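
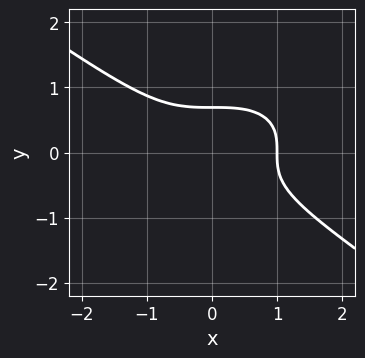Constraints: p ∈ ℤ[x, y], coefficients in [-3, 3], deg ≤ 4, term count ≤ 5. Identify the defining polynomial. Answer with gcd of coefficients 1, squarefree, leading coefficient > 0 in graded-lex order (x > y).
x^3 + 3*y^3 - 1

(a) Degree: the shape is more complex than any degree-2 curve, so deg p = 3.
(b) Checking where it meets the axes: it meets the x-axis at x = 1 (among the integer gridlines).
(c) Matching integer coefficients to the picture gives p.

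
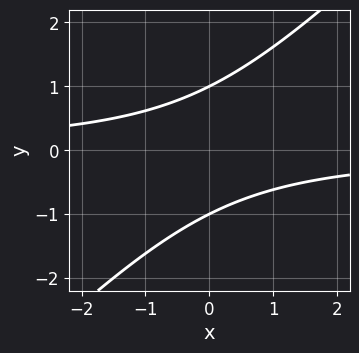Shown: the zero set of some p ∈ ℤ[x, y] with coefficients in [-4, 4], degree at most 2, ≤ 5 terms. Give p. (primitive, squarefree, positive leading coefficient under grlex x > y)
x*y - y^2 + 1

(a) Degree: a generic line meets the curve in up to 2 points, so deg p = 2.
(b) Observable constraints: it misses every integer gridline on the x-axis; among the integer gridlines, it crosses the y-axis at y ∈ {-1, 1}.
(c) Solving for integer coefficients yields p as stated.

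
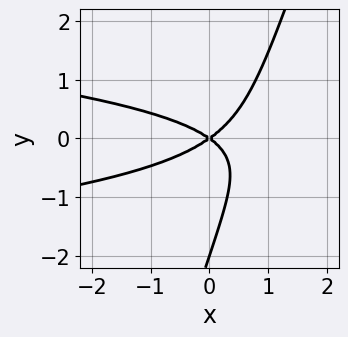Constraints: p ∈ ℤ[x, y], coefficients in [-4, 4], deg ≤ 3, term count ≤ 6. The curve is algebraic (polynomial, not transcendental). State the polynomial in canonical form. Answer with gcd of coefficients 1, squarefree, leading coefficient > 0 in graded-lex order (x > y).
(a) deg p = 3. No degree-2 curve has this shape.
(b) Against the integer gridlines: it crosses the x-axis at the gridline x = 0; the y-axis gridline crossings are at y ∈ {-2, 0}.
(c) Solving for integer coefficients yields p as stated.

3*x*y^2 - y^3 + x^2 - 2*y^2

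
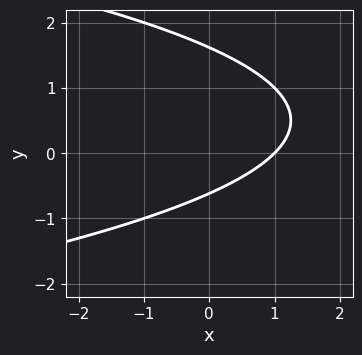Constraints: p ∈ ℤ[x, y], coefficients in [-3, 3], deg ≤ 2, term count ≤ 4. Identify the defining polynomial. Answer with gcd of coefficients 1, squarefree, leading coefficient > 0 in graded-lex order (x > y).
Degree: the shape is more complex than any degree-1 curve, so deg p = 2.
Against the integer gridlines: it crosses the x-axis at the gridline x = 1.
Assembling these constraints gives the stated polynomial.

y^2 + x - y - 1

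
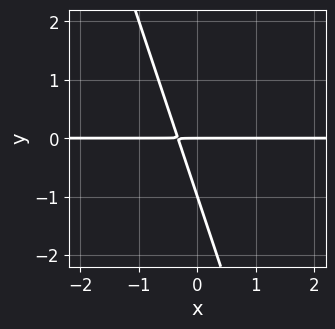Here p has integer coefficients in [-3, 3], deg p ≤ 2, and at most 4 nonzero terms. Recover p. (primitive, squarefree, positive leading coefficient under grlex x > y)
3*x*y + y^2 + y

Degree: a generic line meets the curve in up to 2 points, so deg p = 2.
Against the integer gridlines: the visible x-axis segment lies entirely on the curve; the y-axis gridline crossings are at y ∈ {-1, 0}.
Putting this together gives p.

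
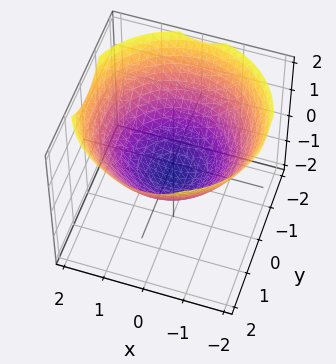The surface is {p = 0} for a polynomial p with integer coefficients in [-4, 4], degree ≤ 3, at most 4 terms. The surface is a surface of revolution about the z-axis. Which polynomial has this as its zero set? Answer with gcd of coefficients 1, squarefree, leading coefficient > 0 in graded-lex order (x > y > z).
x^2 + y^2 - 2*z - 1

1. deg p = 2. The shape is more complex than any degree-1 surface.
2. Symmetries: the surface is invariant under rotation about z: p = q(x² + y², z).
3. Against the integer gridlines: a circular section at z = 1 has radius between 1 and 2; among the integer gridlines, it crosses the x-axis at x ∈ {-1, 1}; the y-axis gridline crossings are at y ∈ {-1, 1}.
4. The integer polynomial consistent with all of this is the stated p.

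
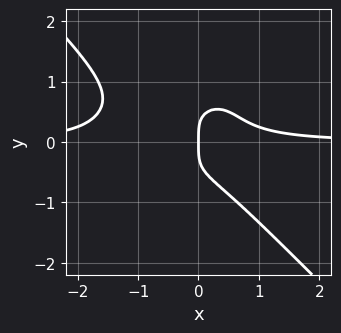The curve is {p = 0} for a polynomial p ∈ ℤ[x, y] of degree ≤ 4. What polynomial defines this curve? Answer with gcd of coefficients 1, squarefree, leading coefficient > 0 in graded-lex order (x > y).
Degree: a generic line meets the curve in up to 4 points, so deg p = 4.
Reading off the gridlines: it crosses the y-axis at the gridline y = 0; it crosses the x-axis at the gridline x = 0.
Fitting integer coefficients to these (and the overall shape) gives p.

2*x^3*y + 2*y^4 + 2*x^2*y - x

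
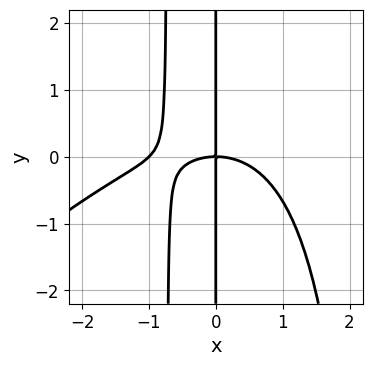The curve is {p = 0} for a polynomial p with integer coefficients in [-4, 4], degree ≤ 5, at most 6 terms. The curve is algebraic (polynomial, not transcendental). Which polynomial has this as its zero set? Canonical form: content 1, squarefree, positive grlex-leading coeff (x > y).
x^4 - x^3*y + x^3 + 2*x^2*y + 2*x*y

1. deg p = 4. The shape is more complex than any degree-3 curve.
2. Checking where it meets the axes: among the integer gridlines, it crosses the x-axis at x ∈ {-1, 0}; the visible y-axis segment lies entirely on the curve.
3. Putting this together gives p.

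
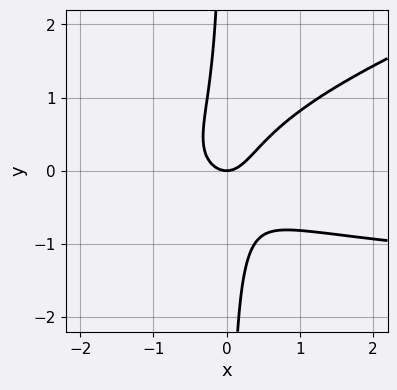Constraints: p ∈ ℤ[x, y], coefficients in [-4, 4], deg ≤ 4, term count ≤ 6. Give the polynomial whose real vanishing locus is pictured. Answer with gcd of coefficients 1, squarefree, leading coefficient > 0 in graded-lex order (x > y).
(a) The degree is 3 — the shape is more complex than any degree-2 curve.
(b) Against the integer gridlines: it crosses the x-axis at the gridline x = 0; one y-axis crossing is at y = 0.
(c) The integer polynomial consistent with all of this is the stated p.

x^2*y - 3*x*y^2 + 2*x^2 - y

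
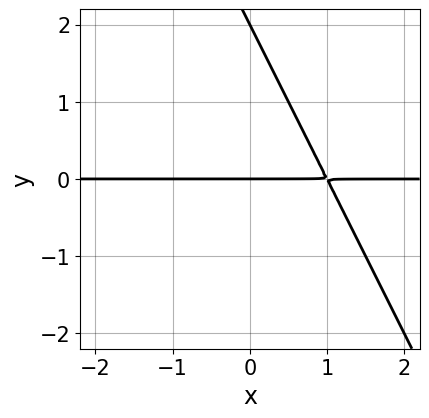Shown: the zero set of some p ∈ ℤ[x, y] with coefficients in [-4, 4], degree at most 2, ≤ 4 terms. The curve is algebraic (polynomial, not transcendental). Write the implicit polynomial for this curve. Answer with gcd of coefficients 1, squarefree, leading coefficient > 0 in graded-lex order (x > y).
2*x*y + y^2 - 2*y

1. Degree: the shape is more complex than any degree-1 curve, so deg p = 2.
2. From the visible intercepts: the visible x-axis segment lies entirely on the curve; among the integer gridlines, it crosses the y-axis at y ∈ {0, 2}.
3. Putting this together gives p.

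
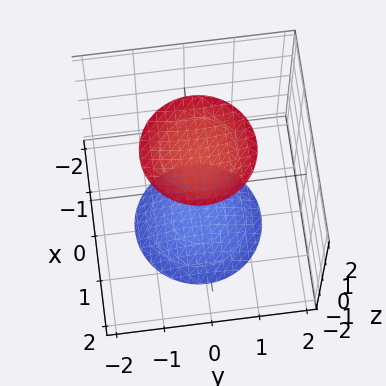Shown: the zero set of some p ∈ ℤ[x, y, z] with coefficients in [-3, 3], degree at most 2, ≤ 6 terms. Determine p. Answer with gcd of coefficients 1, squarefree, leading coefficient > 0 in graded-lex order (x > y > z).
x^2 + y^2 - z^2 + 3

(a) The picture has 2 separate pieces.
(b) The degree is 2 — two sheets facing apart; a quadric.
(c) Symmetries: it's symmetric under z → −z, forcing even powers of z; the surface is invariant under rotation about z: p = q(x² + y², z).
(d) From the visible intercepts: a circular section at z = -2 has radius exactly 1; no y-intercept at any integer in the box.
(e) Matching integer coefficients to the picture gives p.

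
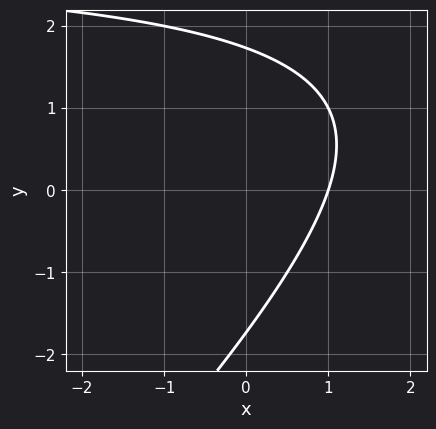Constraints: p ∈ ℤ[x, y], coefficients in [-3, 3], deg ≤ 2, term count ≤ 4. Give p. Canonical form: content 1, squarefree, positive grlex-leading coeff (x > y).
First, degree: the shape is more complex than any degree-1 curve, so deg p = 2.
Then, from the visible intercepts: it crosses the x-axis at the gridline x = 1.
Finally, matching integer coefficients to the picture gives p.

x*y - y^2 - 3*x + 3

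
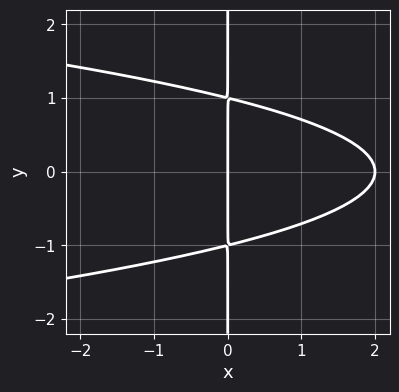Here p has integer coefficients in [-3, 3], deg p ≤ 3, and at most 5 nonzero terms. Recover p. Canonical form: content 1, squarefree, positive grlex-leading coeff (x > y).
2*x*y^2 + x^2 - 2*x

(a) Degree: no degree-2 curve has this shape, so deg p = 3.
(b) Symmetries: it's symmetric under y → −y, forcing even powers of y.
(c) Observable constraints: the x-axis gridline crossings are at x ∈ {0, 2}; every point of the y-axis in the box is on the curve.
(d) These observations pin down the coefficients.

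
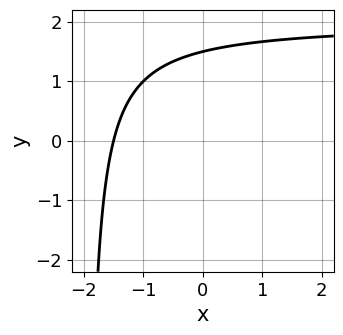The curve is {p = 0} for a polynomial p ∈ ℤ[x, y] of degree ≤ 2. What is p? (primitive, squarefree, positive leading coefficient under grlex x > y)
x*y - 2*x + 2*y - 3

1. deg p = 2. The shape is more complex than any degree-1 curve.
2. Matching integer coefficients to the picture gives p.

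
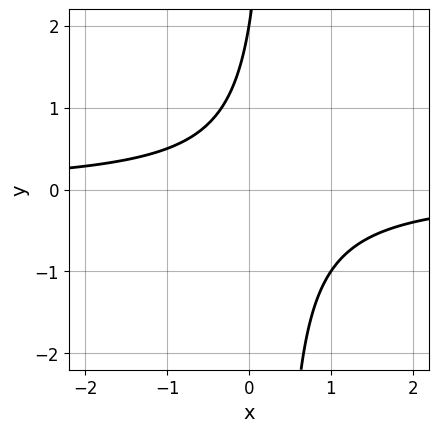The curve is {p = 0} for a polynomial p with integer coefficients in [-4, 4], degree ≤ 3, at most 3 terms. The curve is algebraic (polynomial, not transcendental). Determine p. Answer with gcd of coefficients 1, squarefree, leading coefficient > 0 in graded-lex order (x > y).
The degree is 2 — the shape is more complex than any degree-1 curve.
From the axis intercepts and sections: the curve avoids every integer x-axis point in the box; it meets the y-axis at y = 2 (among the integer gridlines).
Matching integer coefficients to the picture gives p.

3*x*y - y + 2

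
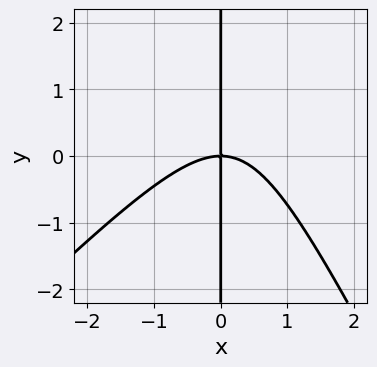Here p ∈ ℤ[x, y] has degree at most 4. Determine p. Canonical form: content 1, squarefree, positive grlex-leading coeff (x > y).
First, deg p = 3. The shape is more complex than any degree-2 curve.
Then, from the visible intercepts: every point of the y-axis in the box is on the curve; one x-axis crossing is at x = 0.
Finally, solving for integer coefficients yields p as stated.

2*x^3 - x^2*y - x*y^2 + 3*x*y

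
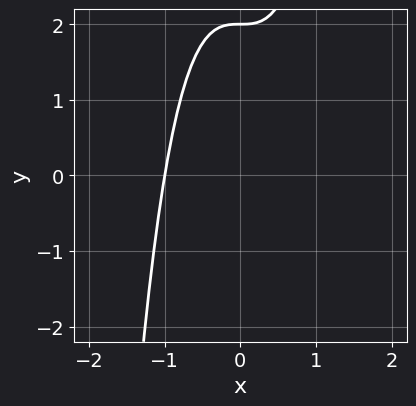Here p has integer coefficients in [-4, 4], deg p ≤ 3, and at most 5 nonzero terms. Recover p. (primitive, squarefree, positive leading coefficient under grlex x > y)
2*x^3 - y + 2

(a) Degree: a generic line meets the curve in up to 3 points, so deg p = 3.
(b) Reading off the gridlines: it crosses the y-axis at the gridline y = 2; one x-axis crossing is at x = -1.
(c) These observations pin down the coefficients.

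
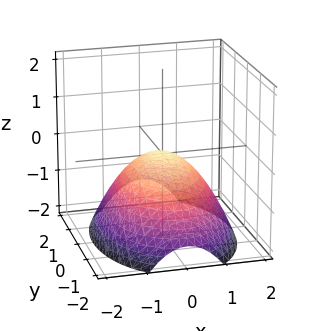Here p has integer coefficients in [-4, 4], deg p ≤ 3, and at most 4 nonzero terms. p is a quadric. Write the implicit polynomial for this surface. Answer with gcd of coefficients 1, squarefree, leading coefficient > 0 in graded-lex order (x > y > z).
1. Degree: a paraboloid; a quadric, so deg p = 2.
2. Symmetries: it's symmetric under x → −x, forcing even powers of x; it's symmetric under y → −y, forcing even powers of y.
3. From the visible intercepts: it crosses the x-axis at the gridline x = 0; it crosses the z-axis at the gridline z = 0.
4. Fitting integer coefficients to these (and the overall shape) gives p.

2*x^2 + y^2 + 3*z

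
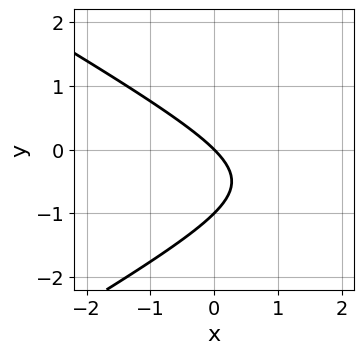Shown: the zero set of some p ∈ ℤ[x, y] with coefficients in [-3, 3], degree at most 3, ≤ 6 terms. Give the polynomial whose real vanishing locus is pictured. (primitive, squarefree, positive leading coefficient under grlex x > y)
x^2 - 3*y^2 - 3*x - 3*y

(a) The degree is 2 — no degree-1 curve has this shape.
(b) From the axis intercepts and sections: among the integer gridlines, it crosses the y-axis at y ∈ {-1, 0}; one x-axis crossing is at x = 0.
(c) Matching integer coefficients to the picture gives p.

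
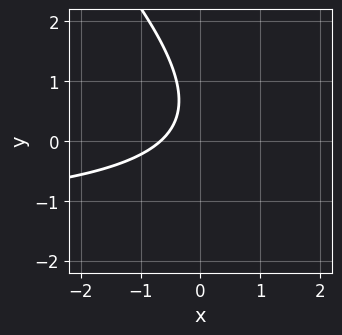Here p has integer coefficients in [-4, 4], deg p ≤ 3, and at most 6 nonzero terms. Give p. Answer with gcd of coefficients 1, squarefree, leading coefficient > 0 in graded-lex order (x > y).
First, deg p = 2.
Next, from the visible intercepts: it misses every integer gridline on the y-axis.
Finally, these observations pin down the coefficients.

2*x*y + 2*y^2 + 3*x - 2*y + 2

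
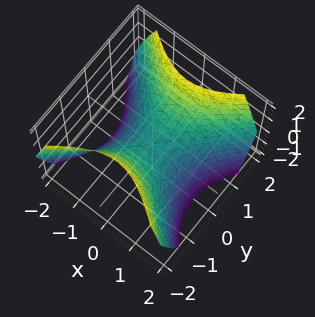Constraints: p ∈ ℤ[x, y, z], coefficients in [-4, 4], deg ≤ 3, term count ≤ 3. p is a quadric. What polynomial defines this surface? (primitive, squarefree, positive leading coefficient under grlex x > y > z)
First, the degree is 2 — a saddle surface; a quadric.
Next, symmetries: mirror symmetry y ↦ −y ⇒ only even powers of y; it's symmetric under x → −x, forcing even powers of x.
Next, observable constraints: it crosses the x-axis at the gridline x = 0; it meets the y-axis at y = 0 (among the integer gridlines).
Finally, matching integer coefficients to the picture gives p.

x^2 - y^2 + z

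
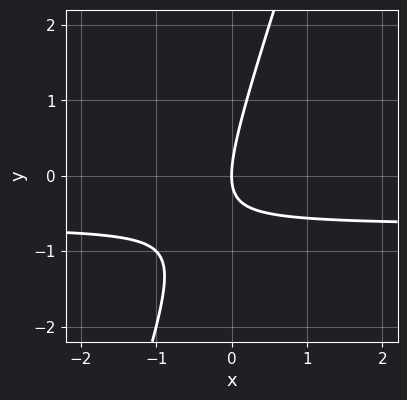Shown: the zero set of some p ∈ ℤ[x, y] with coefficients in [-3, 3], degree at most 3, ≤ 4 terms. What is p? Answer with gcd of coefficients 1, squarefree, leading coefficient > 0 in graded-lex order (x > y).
deg p = 2. A generic line meets the curve in up to 2 points.
Reading off the gridlines: it crosses the x-axis at the gridline x = 0; it crosses the y-axis at the gridline y = 0.
The integer polynomial consistent with all of this is the stated p.

3*x*y - y^2 + 2*x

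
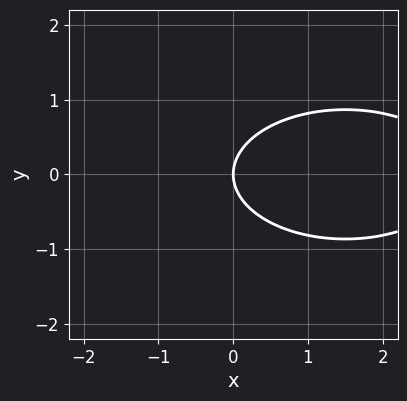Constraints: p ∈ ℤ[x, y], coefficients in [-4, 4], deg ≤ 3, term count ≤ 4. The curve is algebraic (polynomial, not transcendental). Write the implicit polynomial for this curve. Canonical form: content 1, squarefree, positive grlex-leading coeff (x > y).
Degree: the shape is more complex than any degree-1 curve, so deg p = 2.
Symmetries: mirror symmetry y ↦ −y ⇒ only even powers of y.
From the visible intercepts: it crosses the y-axis at the gridline y = 0; one x-axis crossing is at x = 0.
The integer polynomial consistent with all of this is the stated p.

x^2 + 3*y^2 - 3*x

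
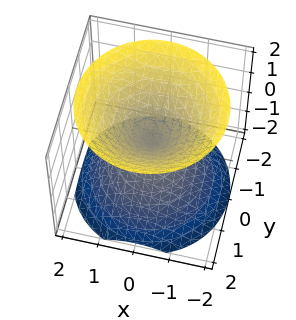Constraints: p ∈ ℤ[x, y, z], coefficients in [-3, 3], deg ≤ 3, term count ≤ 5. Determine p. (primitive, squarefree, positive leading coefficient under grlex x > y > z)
x^2 + y^2 - z^2

The picture has 2 separate pieces. Treating them together as one polynomial.
deg p = 2. A double cone through the origin; a quadric.
Symmetries: mirror symmetry z ↦ −z ⇒ only even powers of z; the z-axis is an axis of rotation, so x and y enter only as x² + y².
Against the integer gridlines: it meets the y-axis at y = 0 (among the integer gridlines); it meets the x-axis at x = 0 (among the integer gridlines); a circular section at z = 1 has radius exactly 1; one z-axis crossing is at z = 0.
Assembling these constraints gives the stated polynomial.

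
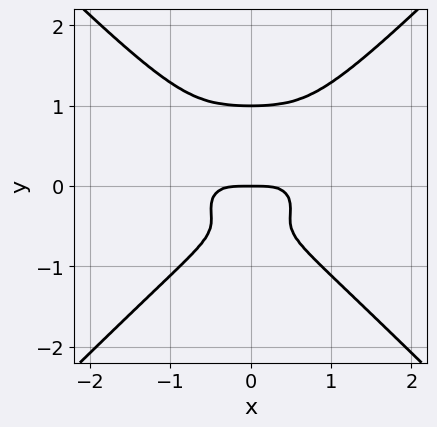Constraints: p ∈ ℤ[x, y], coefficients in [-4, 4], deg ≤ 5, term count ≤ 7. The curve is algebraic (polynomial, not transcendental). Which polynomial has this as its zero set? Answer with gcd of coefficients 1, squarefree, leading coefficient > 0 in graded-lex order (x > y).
Degree: the shape is more complex than any degree-3 curve, so deg p = 4.
Symmetries: the x ↦ −x reflection is a symmetry, so x appears only in even powers.
From the visible intercepts: one x-axis crossing is at x = 0; among the integer gridlines, it crosses the y-axis at y ∈ {0, 1}.
Putting this together gives p.

2*x^4 + x^2*y^2 - 3*y^4 + 2*y^2 + y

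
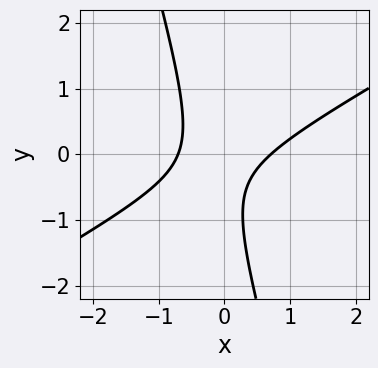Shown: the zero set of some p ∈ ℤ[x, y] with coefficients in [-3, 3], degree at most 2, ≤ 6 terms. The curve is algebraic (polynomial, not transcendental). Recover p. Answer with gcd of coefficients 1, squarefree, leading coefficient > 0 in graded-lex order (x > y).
2*x^2 - 3*x*y - y^2 - y - 1

deg p = 2.
Observable constraints: it misses every integer gridline on the y-axis.
Solving for integer coefficients yields p as stated.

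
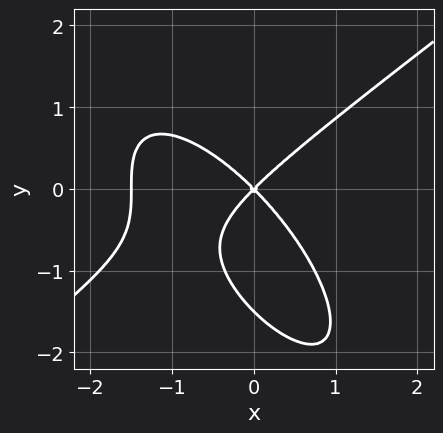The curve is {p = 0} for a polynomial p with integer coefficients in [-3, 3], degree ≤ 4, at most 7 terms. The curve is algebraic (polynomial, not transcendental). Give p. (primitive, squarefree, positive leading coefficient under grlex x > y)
2*x^3 - 2*x*y^2 - 2*y^3 + 3*x^2 - 3*y^2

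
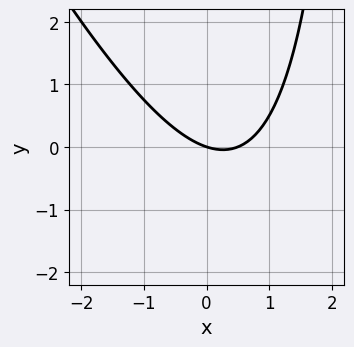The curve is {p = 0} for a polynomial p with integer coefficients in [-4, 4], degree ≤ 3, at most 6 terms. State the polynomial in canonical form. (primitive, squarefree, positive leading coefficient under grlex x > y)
2*x^2 + x*y - x - 3*y

Degree: a generic line meets the curve in up to 2 points, so deg p = 2.
Observable constraints: it meets the y-axis at y = 0 (among the integer gridlines); it meets the x-axis at x = 0 (among the integer gridlines).
Solving for integer coefficients yields p as stated.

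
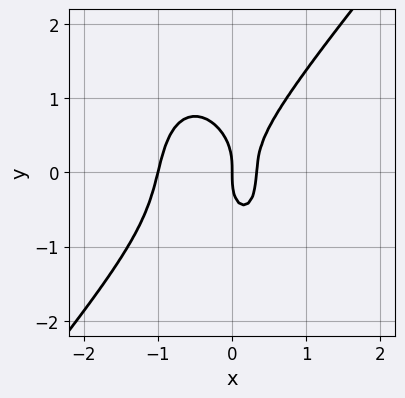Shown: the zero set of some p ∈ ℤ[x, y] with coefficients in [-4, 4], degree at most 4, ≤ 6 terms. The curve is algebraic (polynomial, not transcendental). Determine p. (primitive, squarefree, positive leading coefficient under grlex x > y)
3*x^3 - x^2*y - y^3 + 2*x^2 - x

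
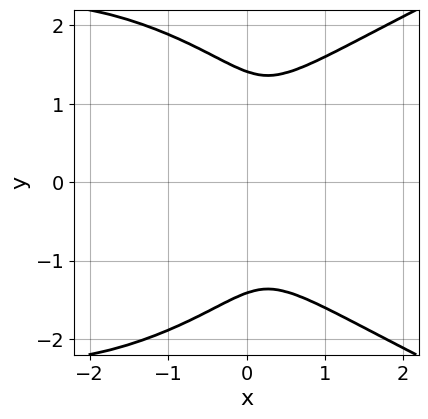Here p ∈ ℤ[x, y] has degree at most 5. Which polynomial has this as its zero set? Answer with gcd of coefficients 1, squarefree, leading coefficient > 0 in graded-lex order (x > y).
y^4 - x^3 + x*y^2 - 3*x^2 - 2*y^2

First, degree: a generic line meets the curve in up to 4 points, so deg p = 4.
Next, symmetries: it's symmetric under y → −y, forcing even powers of y.
Finally, these observations pin down the coefficients.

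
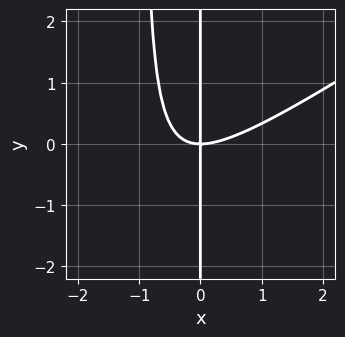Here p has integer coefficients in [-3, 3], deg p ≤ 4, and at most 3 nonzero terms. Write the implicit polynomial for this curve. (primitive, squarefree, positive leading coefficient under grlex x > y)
2*x^3 - 3*x^2*y - 3*x*y

First, deg p = 3. A generic line meets the curve in up to 3 points.
Next, from the visible intercepts: the visible y-axis segment lies entirely on the curve; it meets the x-axis at x = 0 (among the integer gridlines).
Finally, the integer polynomial consistent with all of this is the stated p.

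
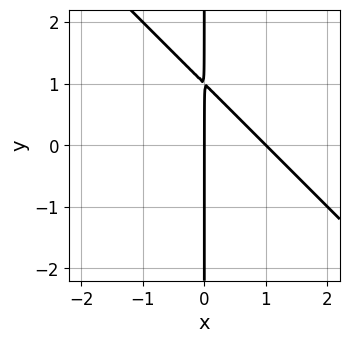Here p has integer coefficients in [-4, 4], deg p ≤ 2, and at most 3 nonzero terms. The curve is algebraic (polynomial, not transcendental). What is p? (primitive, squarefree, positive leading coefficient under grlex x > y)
x^2 + x*y - x

1. deg p = 2. No degree-1 curve has this shape.
2. Checking where it meets the axes: the visible y-axis segment lies entirely on the curve; among the integer gridlines, it crosses the x-axis at x ∈ {0, 1}.
3. Solving for integer coefficients yields p as stated.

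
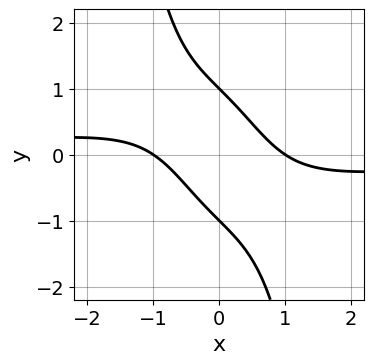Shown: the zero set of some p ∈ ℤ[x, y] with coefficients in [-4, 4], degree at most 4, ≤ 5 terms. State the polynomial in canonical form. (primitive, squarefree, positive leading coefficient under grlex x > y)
x^3*y + x^2 + 2*x*y + y^2 - 1

1. Degree: a generic line meets the curve in up to 4 points, so deg p = 4.
2. Observable constraints: among the integer gridlines, it crosses the x-axis at x ∈ {-1, 1}; the y-axis gridline crossings are at y ∈ {-1, 1}.
3. Together with the visible shape, these determine p as stated.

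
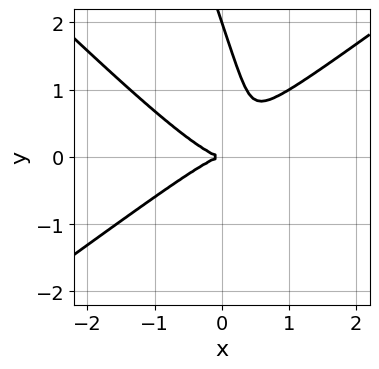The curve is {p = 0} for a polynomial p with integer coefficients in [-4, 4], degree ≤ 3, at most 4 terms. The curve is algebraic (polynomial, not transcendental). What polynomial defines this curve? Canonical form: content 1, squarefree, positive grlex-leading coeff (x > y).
(a) deg p = 3. A generic line meets the curve in up to 3 points.
(b) From the axis intercepts and sections: it crosses the x-axis at the gridline x = 0; among the integer gridlines, it crosses the y-axis at y ∈ {0, 2}.
(c) Together with the visible shape, these determine p as stated.

2*x^3 - 3*x*y^2 - y^3 + 2*y^2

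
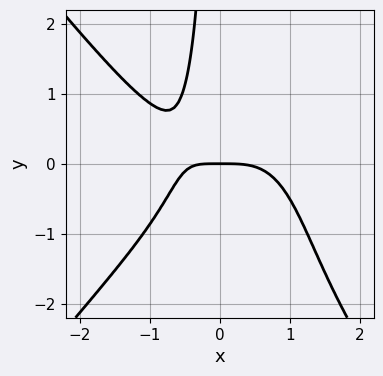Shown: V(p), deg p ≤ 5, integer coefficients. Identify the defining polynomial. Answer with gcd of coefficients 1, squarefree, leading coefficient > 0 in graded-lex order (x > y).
3*x^4 - 2*x^2*y^2 + 2*x*y^2 + 3*x*y + 3*y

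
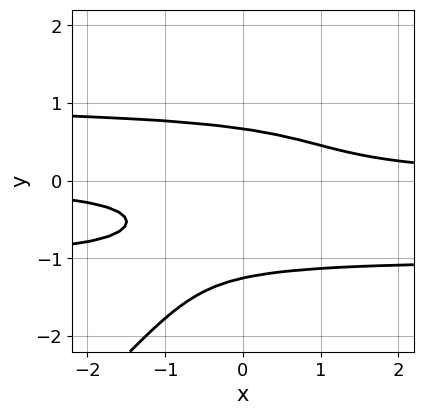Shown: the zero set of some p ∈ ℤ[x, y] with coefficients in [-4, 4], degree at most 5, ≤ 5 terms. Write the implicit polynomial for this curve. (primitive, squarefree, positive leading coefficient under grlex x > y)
2*x*y^3 - 2*y^4 - 2*y^3 - 2*x*y + 1

First, the degree is 4 — a generic line meets the curve in up to 4 points.
Next, against the integer gridlines: the curve avoids every integer x-axis point in the box.
Finally, the integer polynomial consistent with all of this is the stated p.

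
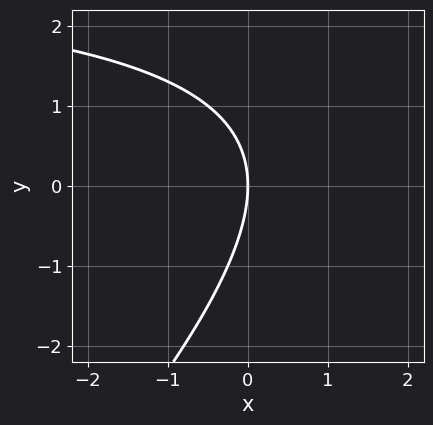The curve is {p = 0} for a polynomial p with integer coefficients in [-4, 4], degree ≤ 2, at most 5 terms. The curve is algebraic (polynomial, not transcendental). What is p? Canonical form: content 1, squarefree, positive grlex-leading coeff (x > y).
x*y - y^2 - 3*x

(a) deg p = 2. No degree-1 curve has this shape.
(b) Against the integer gridlines: one x-axis crossing is at x = 0; it crosses the y-axis at the gridline y = 0.
(c) Matching integer coefficients to the picture gives p.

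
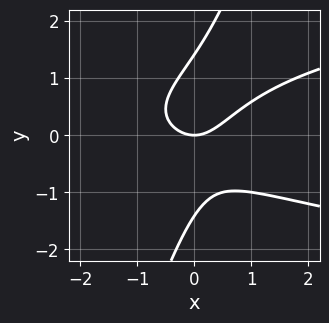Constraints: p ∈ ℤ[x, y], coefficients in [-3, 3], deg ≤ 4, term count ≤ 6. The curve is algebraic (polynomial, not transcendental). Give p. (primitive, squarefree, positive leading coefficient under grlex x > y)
The degree is 3 — no degree-2 curve has this shape.
From the visible intercepts: it meets the x-axis at x = 0 (among the integer gridlines); it crosses the y-axis at the gridline y = 0.
Solving for integer coefficients yields p as stated.

3*x*y^2 - y^3 - 2*x^2 + 2*y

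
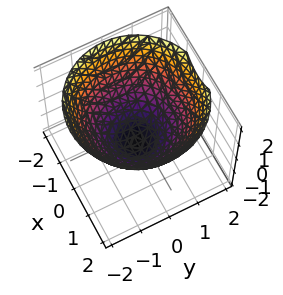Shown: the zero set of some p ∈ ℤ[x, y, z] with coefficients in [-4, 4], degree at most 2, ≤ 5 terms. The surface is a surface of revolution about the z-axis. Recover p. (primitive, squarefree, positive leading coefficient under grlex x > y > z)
2*x^2 + 2*y^2 - 3*z - 3

The degree is 2 — no degree-1 surface has this shape.
Symmetries: the z-axis is an axis of rotation, so x and y enter only as x² + y².
From the visible intercepts: a circular section at z = 1 has radius between 1 and 2; it crosses the z-axis at the gridline z = -1.
These observations pin down the coefficients.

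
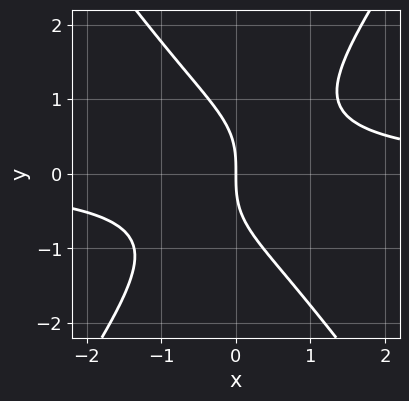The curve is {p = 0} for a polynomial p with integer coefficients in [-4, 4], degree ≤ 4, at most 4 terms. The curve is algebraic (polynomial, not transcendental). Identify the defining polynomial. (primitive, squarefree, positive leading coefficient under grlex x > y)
2*x^2*y - y^3 - 2*x

(a) Degree: a generic line meets the curve in up to 3 points, so deg p = 3.
(b) Checking where it meets the axes: one y-axis crossing is at y = 0; one x-axis crossing is at x = 0.
(c) Fitting integer coefficients to these (and the overall shape) gives p.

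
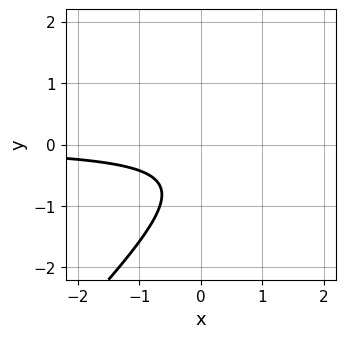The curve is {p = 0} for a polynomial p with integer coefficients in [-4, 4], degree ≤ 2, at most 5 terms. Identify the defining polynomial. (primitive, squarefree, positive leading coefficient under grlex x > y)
3*x*y - 3*y^2 - 3*y - 2

(a) Degree: no degree-1 curve has this shape, so deg p = 2.
(b) Against the integer gridlines: the curve avoids every integer x-axis point in the box; no y-intercept at any integer in the box.
(c) Together with the visible shape, these determine p as stated.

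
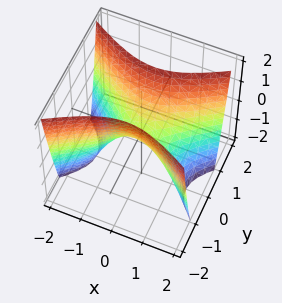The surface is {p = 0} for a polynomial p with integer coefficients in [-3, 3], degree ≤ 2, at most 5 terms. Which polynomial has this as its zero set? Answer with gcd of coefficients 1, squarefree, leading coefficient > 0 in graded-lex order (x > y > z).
The degree is 2 — a hyperbolic paraboloid; a quadric.
Symmetries: mirror symmetry x ↦ −x ⇒ only even powers of x; it's symmetric under y → −y, forcing even powers of y.
Against the integer gridlines: it meets the x-axis at x = 0 (among the integer gridlines); one y-axis crossing is at y = 0.
Together with the visible shape, these determine p as stated.

x^2 - 2*y^2 + z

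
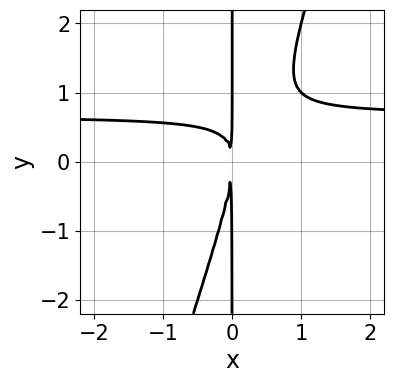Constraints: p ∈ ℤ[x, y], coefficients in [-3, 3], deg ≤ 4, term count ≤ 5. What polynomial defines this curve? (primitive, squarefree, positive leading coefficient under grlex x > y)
(a) The degree is 3 — the shape is more complex than any degree-2 curve.
(b) From the axis intercepts and sections: every point of the y-axis in the box is on the curve.
(c) Assembling these constraints gives the stated polynomial.

3*x^2*y - x*y^2 - 2*x^2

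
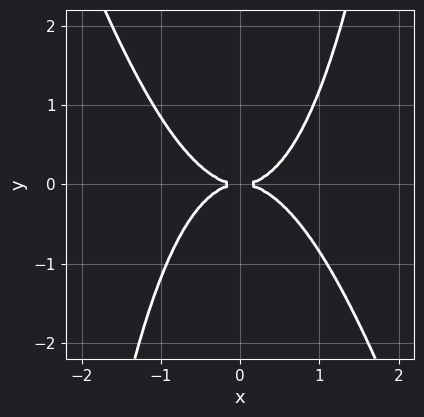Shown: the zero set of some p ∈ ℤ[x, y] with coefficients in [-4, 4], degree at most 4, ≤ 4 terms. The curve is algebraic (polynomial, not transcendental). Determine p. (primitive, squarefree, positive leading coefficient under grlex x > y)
3*x^4 + x^3*y - 3*y^2

(a) deg p = 4. A generic line meets the curve in up to 4 points.
(b) From the visible intercepts: it meets the x-axis at x = 0 (among the integer gridlines); one y-axis crossing is at y = 0.
(c) Matching integer coefficients to the picture gives p.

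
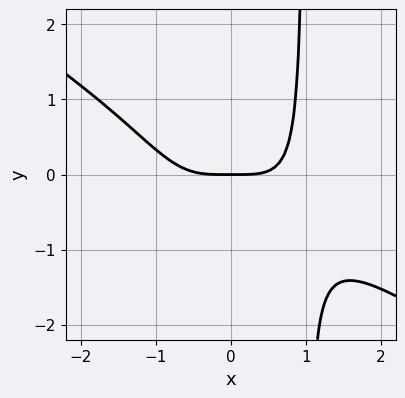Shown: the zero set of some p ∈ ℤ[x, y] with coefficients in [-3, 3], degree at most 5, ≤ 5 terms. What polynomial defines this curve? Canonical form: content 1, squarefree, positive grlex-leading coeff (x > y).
2*x^4 + 3*x^3*y - 3*y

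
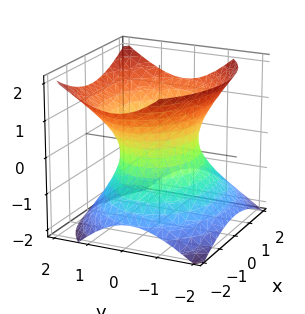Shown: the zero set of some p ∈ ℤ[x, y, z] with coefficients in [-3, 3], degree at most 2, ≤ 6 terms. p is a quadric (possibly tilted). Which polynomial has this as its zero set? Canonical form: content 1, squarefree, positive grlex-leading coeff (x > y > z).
2*x^2 + 3*y^2 - y*z - 3*z^2 - 3

(a) Degree: a generic line meets the surface in up to 2 points, so deg p = 2.
(b) Observable constraints: among the integer gridlines, it crosses the y-axis at y ∈ {-1, 1}; the surface avoids every integer z-axis point in the box.
(c) Solving for integer coefficients yields p as stated.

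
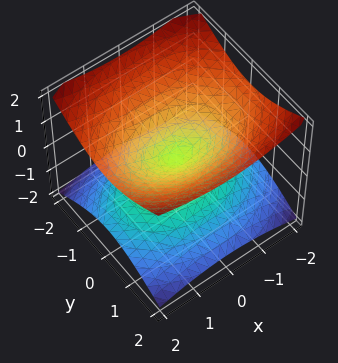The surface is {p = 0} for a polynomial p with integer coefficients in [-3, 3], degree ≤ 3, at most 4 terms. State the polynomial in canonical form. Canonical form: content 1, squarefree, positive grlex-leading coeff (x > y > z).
deg p = 2.
Symmetries: mirror symmetry x ↦ −x ⇒ only even powers of x; the z ↦ −z reflection is a symmetry, so z appears only in even powers; the y ↦ −y reflection is a symmetry, so y appears only in even powers.
Reading off the gridlines: it meets the z-axis at z = 0 (among the integer gridlines); one y-axis crossing is at y = 0.
Assembling these constraints gives the stated polynomial.

x^2 + 2*y^2 - 3*z^2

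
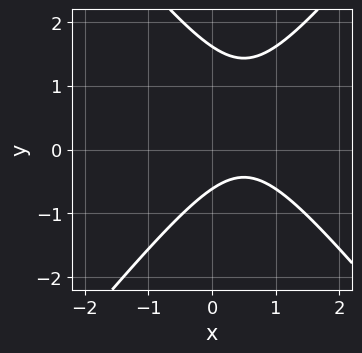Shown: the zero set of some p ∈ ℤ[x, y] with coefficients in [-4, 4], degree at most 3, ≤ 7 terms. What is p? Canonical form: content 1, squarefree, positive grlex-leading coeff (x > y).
3*x^2 - 2*y^2 - 3*x + 2*y + 2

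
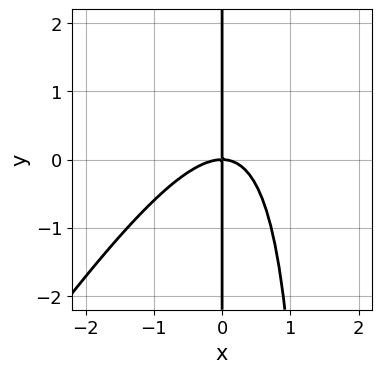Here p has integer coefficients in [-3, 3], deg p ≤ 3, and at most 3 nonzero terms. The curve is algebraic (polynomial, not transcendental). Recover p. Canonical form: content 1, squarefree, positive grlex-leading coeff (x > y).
First, the degree is 3 — a generic line meets the curve in up to 3 points.
Then, observable constraints: it meets the x-axis at x = 0 (among the integer gridlines); the visible y-axis segment lies entirely on the curve.
Finally, assembling these constraints gives the stated polynomial.

3*x^3 - 2*x^2*y + 3*x*y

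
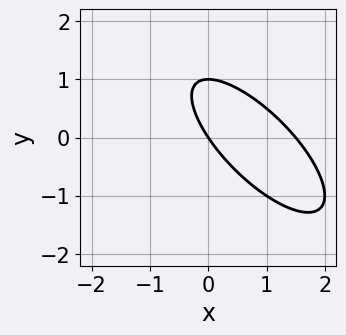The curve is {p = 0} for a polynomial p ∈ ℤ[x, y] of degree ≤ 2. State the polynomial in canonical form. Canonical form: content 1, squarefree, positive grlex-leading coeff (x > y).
2*x^2 + 3*x*y + 2*y^2 - 3*x - 2*y

(a) Degree: the shape is more complex than any degree-1 curve, so deg p = 2.
(b) Against the integer gridlines: one x-axis crossing is at x = 0; the y-axis gridline crossings are at y ∈ {0, 1}.
(c) The integer polynomial consistent with all of this is the stated p.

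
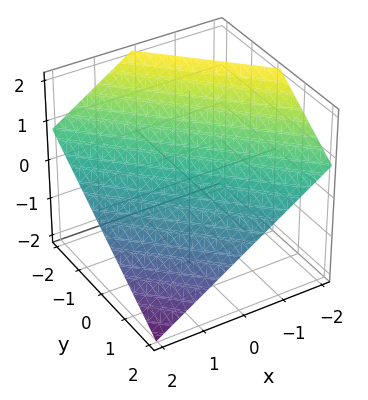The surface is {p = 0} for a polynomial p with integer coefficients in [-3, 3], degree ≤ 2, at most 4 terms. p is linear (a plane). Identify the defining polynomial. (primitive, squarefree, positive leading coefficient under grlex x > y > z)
Degree: the surface is flat (a plane), so deg p = 1.
Observable constraints: one x-axis crossing is at x = 1; it crosses the y-axis at the gridline y = 1.
Solving for integer coefficients yields p as stated.

2*x + 2*y + 3*z - 2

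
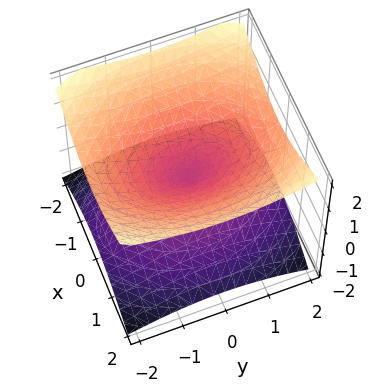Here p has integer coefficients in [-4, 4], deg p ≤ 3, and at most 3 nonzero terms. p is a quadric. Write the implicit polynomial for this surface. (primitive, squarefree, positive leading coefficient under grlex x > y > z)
2*x^2 + y^2 - 3*z^2

(a) Degree: a double cone through the origin; a quadric, so deg p = 2.
(b) Symmetries: the x ↦ −x reflection is a symmetry, so x appears only in even powers; mirror symmetry z ↦ −z ⇒ only even powers of z; it's symmetric under y → −y, forcing even powers of y.
(c) From the axis intercepts and sections: it meets the y-axis at y = 0 (among the integer gridlines); it crosses the z-axis at the gridline z = 0; it meets the x-axis at x = 0 (among the integer gridlines).
(d) Together with the visible shape, these determine p as stated.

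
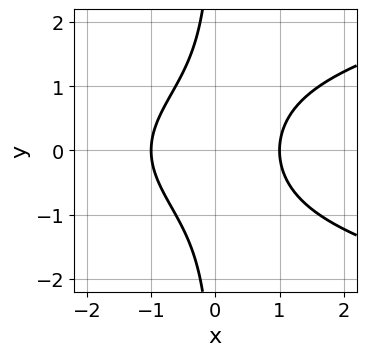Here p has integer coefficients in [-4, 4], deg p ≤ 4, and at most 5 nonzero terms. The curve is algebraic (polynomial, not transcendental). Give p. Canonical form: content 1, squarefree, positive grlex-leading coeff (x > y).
First, degree: no degree-2 curve has this shape, so deg p = 3.
Then, symmetries: mirror symmetry y ↦ −y ⇒ only even powers of y.
Then, observable constraints: it misses every integer gridline on the y-axis; among the integer gridlines, it crosses the x-axis at x ∈ {-1, 1}.
Finally, assembling these constraints gives the stated polynomial.

x*y^2 - x^2 + 1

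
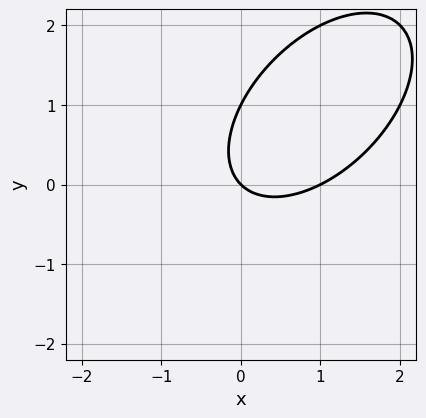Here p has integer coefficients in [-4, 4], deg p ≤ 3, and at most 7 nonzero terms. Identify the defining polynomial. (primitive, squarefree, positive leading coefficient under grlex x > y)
First, the degree is 2 — a generic line meets the curve in up to 2 points.
Next, reading off the gridlines: among the integer gridlines, it crosses the x-axis at x ∈ {0, 1}; among the integer gridlines, it crosses the y-axis at y ∈ {0, 1}.
Finally, assembling these constraints gives the stated polynomial.

x^2 - x*y + y^2 - x - y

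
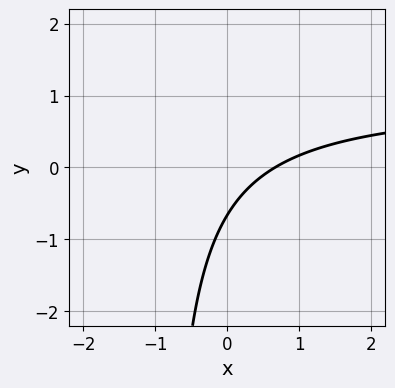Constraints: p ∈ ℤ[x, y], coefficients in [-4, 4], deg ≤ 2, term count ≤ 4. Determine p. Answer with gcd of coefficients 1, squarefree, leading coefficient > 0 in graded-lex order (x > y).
3*x*y - 3*x + 3*y + 2

First, the degree is 2 — the shape is more complex than any degree-1 curve.
Finally, putting this together gives p.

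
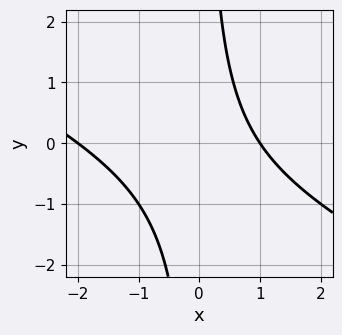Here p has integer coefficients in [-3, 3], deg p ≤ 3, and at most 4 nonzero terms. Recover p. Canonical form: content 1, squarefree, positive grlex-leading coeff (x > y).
x^2 + 2*x*y + x - 2

1. The degree is 2 — no degree-1 curve has this shape.
2. Reading off the gridlines: among the integer gridlines, it crosses the x-axis at x ∈ {-2, 1}; no y-intercept at any integer in the box.
3. Fitting integer coefficients to these (and the overall shape) gives p.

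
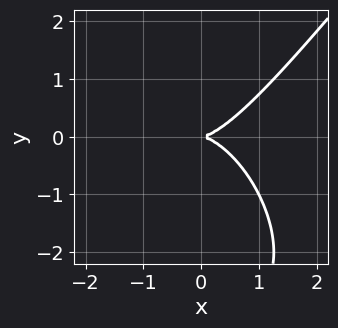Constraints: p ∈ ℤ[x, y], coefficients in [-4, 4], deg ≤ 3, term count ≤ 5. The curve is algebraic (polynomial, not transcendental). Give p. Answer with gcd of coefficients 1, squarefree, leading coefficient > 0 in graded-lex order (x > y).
First, deg p = 3. The shape is more complex than any degree-2 curve.
Next, against the integer gridlines: it meets the x-axis at x = 0 (among the integer gridlines); one y-axis crossing is at y = 0.
Finally, these observations pin down the coefficients.

2*x^3 - y^3 - 3*y^2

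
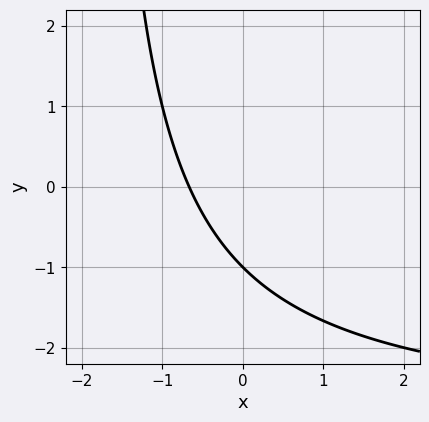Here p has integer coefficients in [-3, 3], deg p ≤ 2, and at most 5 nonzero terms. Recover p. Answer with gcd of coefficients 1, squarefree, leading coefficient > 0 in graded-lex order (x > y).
First, deg p = 2. A generic line meets the curve in up to 2 points.
Next, from the visible intercepts: it meets the y-axis at y = -1 (among the integer gridlines).
Finally, fitting integer coefficients to these (and the overall shape) gives p.

x*y + 3*x + 2*y + 2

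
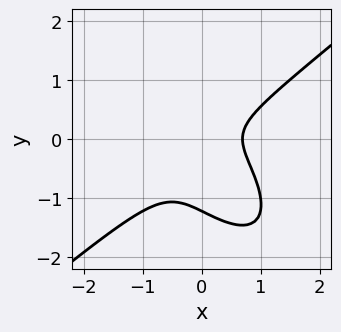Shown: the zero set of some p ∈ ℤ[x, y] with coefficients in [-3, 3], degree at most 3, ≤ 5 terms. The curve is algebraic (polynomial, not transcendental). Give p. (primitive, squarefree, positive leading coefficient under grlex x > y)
First, degree: no degree-2 curve has this shape, so deg p = 3.
Finally, solving for integer coefficients yields p as stated.

3*x^3 - 2*x*y^2 - 3*y^3 - 3*y^2 - 1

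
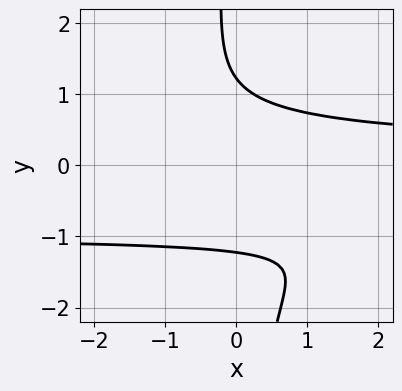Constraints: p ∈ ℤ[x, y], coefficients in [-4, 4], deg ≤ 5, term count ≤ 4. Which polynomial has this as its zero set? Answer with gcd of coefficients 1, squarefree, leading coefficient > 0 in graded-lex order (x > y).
(a) The degree is 4 — a generic line meets the curve in up to 4 points.
(b) From the axis intercepts and sections: it misses every integer gridline on the x-axis.
(c) Solving for integer coefficients yields p as stated.

2*x*y^3 + 2*x*y^2 + 2*y^2 - 3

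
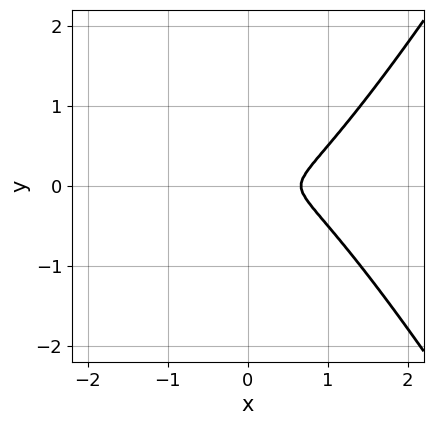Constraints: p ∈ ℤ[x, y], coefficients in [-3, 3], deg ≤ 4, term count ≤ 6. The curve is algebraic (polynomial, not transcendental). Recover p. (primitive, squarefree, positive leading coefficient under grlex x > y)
3*x^3 - x*y^2 - 2*x^2 - 3*y^2

1. The degree is 3 — the shape is more complex than any degree-2 curve.
2. Symmetries: it's symmetric under y → −y, forcing even powers of y.
3. Assembling these constraints gives the stated polynomial.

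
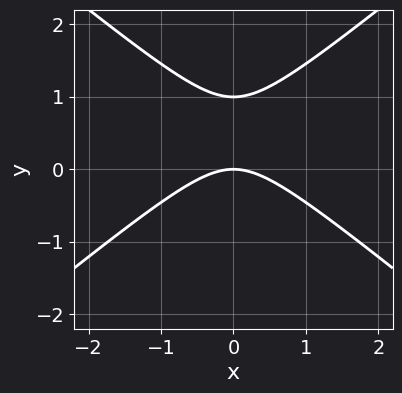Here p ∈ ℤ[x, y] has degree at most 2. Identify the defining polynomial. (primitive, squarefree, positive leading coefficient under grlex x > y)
2*x^2 - 3*y^2 + 3*y

deg p = 2. A generic line meets the curve in up to 2 points.
Symmetries: mirror symmetry x ↦ −x ⇒ only even powers of x.
Reading off the gridlines: it meets the x-axis at x = 0 (among the integer gridlines); the y-axis gridline crossings are at y ∈ {0, 1}.
The integer polynomial consistent with all of this is the stated p.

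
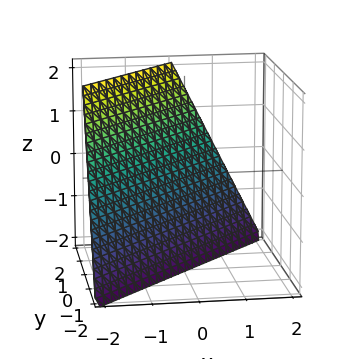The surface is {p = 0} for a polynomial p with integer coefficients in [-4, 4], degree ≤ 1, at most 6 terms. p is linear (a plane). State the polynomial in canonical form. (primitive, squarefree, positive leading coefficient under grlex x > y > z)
2*x - 2*y + z + 2

1. deg p = 1. Every cross-section is a straight line — this is a plane.
2. Reading off the gridlines: one y-axis crossing is at y = 1; it crosses the x-axis at the gridline x = -1.
3. The integer polynomial consistent with all of this is the stated p. Check: (0, 0, -2) on the z-axis lies on the surface, and p(0, 0, -2) = 0. ✓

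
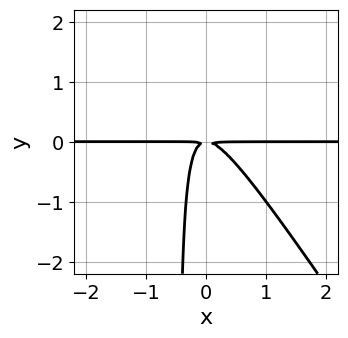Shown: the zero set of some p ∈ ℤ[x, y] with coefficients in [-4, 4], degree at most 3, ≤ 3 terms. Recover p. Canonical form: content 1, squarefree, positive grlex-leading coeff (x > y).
1. Degree: a generic line meets the curve in up to 3 points, so deg p = 3.
2. From the visible intercepts: the visible x-axis segment lies entirely on the curve.
3. Solving for integer coefficients yields p as stated.

3*x^2*y + 2*x*y^2 + y^2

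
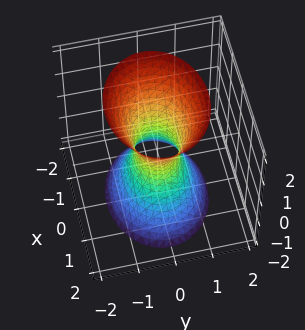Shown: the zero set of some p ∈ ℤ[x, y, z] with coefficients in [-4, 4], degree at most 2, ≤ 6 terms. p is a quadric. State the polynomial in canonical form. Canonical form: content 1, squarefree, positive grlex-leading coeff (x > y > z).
2*x^2 + 3*y^2 - z^2 - 1

Degree: an hourglass — one-sheet hyperboloid; a quadric, so deg p = 2.
Symmetries: mirror symmetry y ↦ −y ⇒ only even powers of y; the z ↦ −z reflection is a symmetry, so z appears only in even powers; mirror symmetry x ↦ −x ⇒ only even powers of x.
Checking where it meets the axes: it misses every integer gridline on the z-axis.
Matching integer coefficients to the picture gives p.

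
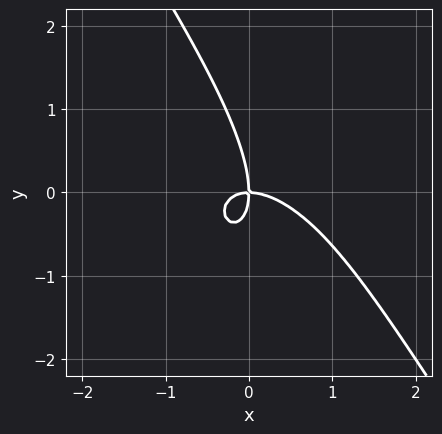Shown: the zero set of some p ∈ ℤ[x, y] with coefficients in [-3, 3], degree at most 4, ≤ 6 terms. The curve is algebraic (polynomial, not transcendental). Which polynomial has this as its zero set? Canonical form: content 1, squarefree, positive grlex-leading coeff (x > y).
2*x^3 + 2*x^2*y + 2*x*y^2 + y^3 + 2*x*y

The degree is 3 — a generic line meets the curve in up to 3 points.
Observable constraints: it meets the y-axis at y = 0 (among the integer gridlines); one x-axis crossing is at x = 0.
The integer polynomial consistent with all of this is the stated p.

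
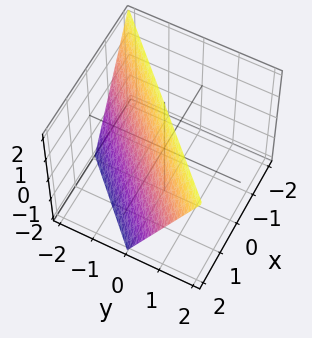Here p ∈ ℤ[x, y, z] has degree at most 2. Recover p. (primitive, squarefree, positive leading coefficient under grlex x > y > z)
2*x - 2*y + z - 2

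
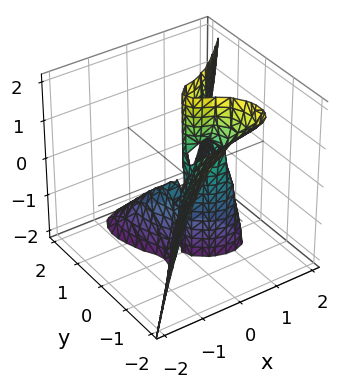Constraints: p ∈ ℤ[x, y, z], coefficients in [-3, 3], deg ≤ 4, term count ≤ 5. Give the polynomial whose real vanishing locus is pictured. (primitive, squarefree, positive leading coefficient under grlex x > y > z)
First, deg p = 3. No degree-2 surface has this shape.
Next, against the integer gridlines: every point of the z-axis in the box is on the surface; it crosses the y-axis at the gridline y = 0.
Finally, solving for integer coefficients yields p as stated. Check: (1, 0, 0) on the x-axis lies on the surface, and p(1, 0, 0) = 0. ✓

3*x^3 - 2*y^3 - 2*y^2*z - 3*x^2 + x*z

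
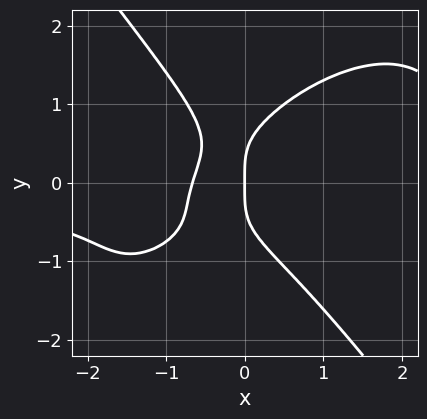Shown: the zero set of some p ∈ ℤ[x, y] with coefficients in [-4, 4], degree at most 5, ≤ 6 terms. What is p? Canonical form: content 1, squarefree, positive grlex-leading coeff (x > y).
2*x^3*y - 2*x^2*y^2 + 2*y^4 - 3*x^2 - 2*x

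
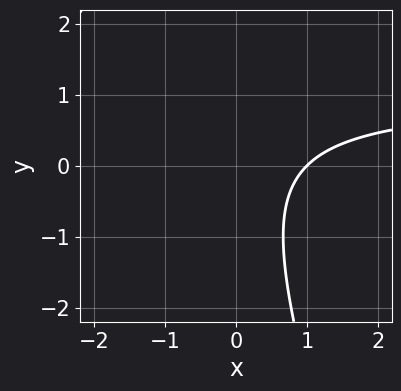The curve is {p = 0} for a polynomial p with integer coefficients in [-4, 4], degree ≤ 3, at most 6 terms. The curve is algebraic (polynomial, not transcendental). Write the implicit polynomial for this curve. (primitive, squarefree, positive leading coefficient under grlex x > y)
3*x*y + y^2 - 3*x + 3

First, deg p = 2. The shape is more complex than any degree-1 curve.
Next, observable constraints: no y-intercept at any integer in the box; it crosses the x-axis at the gridline x = 1.
Finally, putting this together gives p.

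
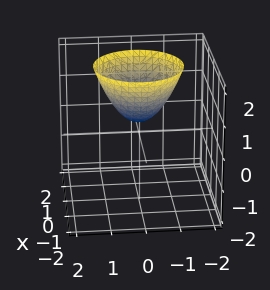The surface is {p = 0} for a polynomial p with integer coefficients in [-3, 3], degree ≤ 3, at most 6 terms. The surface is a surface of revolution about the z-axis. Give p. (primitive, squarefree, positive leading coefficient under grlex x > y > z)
First, degree: no degree-1 surface has this shape, so deg p = 2.
Then, symmetries: rotational symmetry about the z-axis ⇒ p depends on x, y only through x² + y².
Next, observable constraints: no x-intercept at any integer in the box; the surface avoids every integer y-axis point in the box.
Finally, together with the visible shape, these determine p as stated.

3*x^2 + 3*y^2 - 3*z + 1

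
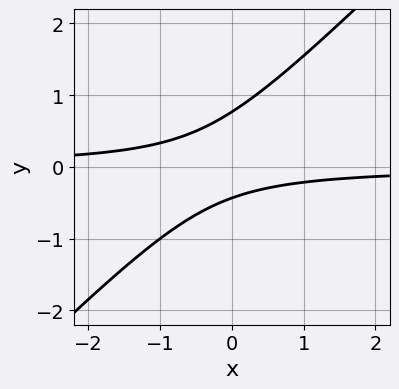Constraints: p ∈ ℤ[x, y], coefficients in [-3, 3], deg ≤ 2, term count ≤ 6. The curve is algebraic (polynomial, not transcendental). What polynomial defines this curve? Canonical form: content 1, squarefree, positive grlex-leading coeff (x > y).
3*x*y - 3*y^2 + y + 1

1. deg p = 2. No degree-1 curve has this shape.
2. From the visible intercepts: the curve avoids every integer x-axis point in the box.
3. Putting this together gives p.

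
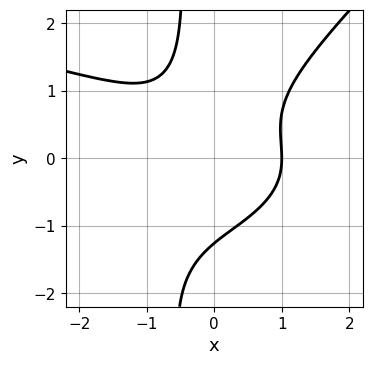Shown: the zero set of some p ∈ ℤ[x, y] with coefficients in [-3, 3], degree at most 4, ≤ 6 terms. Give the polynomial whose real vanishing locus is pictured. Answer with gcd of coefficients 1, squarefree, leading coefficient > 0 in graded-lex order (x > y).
2*x^2*y^2 - 2*x*y^3 + 2*x^3 - y^3 - 2

First, degree: the shape is more complex than any degree-3 curve, so deg p = 4.
Then, against the integer gridlines: it crosses the x-axis at the gridline x = 1.
Finally, fitting integer coefficients to these (and the overall shape) gives p.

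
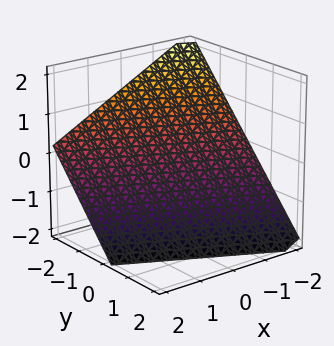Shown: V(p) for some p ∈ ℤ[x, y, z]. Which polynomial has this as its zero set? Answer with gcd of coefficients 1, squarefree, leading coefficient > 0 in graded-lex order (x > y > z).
Degree: every cross-section is a straight line — this is a plane, so deg p = 1.
From the visible intercepts: one z-axis crossing is at z = -1; it crosses the x-axis at the gridline x = -2; one y-axis crossing is at y = -1.
Fitting integer coefficients to these (and the overall shape) gives p.

x + 2*y + 2*z + 2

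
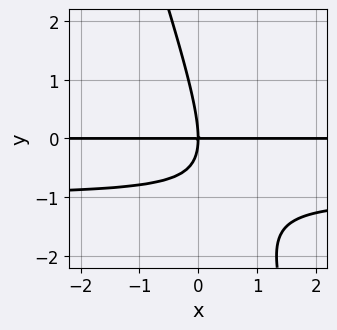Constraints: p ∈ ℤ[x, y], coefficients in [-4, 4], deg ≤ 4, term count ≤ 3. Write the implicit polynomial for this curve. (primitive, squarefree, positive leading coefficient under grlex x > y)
3*x*y^2 + y^3 + 3*x*y

(a) Degree: no degree-2 curve has this shape, so deg p = 3.
(b) From the axis intercepts and sections: every point of the x-axis in the box is on the curve; it meets the y-axis at y = 0 (among the integer gridlines).
(c) Together with the visible shape, these determine p as stated.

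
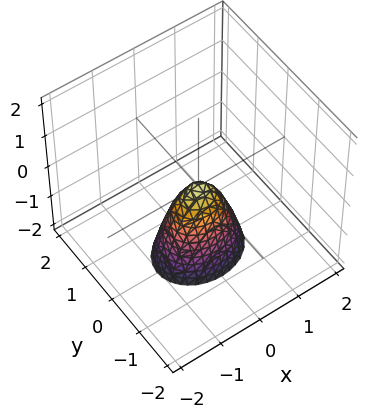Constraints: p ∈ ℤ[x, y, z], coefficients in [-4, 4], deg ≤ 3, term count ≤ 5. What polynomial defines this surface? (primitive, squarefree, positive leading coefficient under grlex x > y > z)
First, the degree is 2 — a single bowl opening along one axis; a quadric.
Next, symmetries: the x ↦ −x reflection is a symmetry, so x appears only in even powers; the y ↦ −y reflection is a symmetry, so y appears only in even powers.
Next, against the integer gridlines: it crosses the x-axis at the gridline x = 0; one z-axis crossing is at z = 0.
Finally, solving for integer coefficients yields p as stated.

2*x^2 + 3*y^2 + z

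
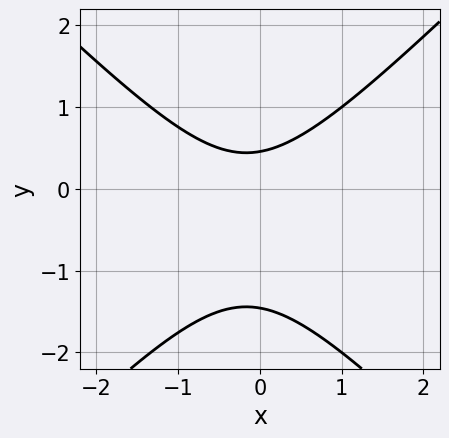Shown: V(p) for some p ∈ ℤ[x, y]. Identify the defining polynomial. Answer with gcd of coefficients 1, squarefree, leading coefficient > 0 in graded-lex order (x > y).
3*x^2 - 3*y^2 + x - 3*y + 2

First, the degree is 2 — no degree-1 curve has this shape.
Then, checking where it meets the axes: no x-intercept at any integer in the box.
Finally, together with the visible shape, these determine p as stated.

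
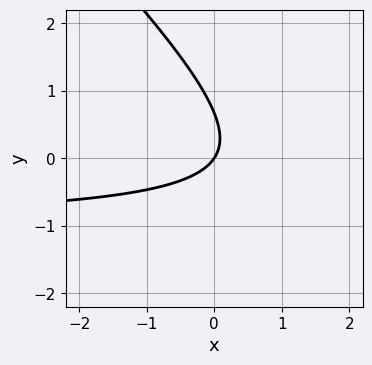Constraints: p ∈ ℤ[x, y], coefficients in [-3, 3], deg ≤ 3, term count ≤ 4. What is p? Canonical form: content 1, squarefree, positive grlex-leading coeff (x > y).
First, the degree is 2 — a generic line meets the curve in up to 2 points.
Next, checking where it meets the axes: it crosses the x-axis at the gridline x = 0; it crosses the y-axis at the gridline y = 0.
Finally, the integer polynomial consistent with all of this is the stated p.

3*x*y + 3*y^2 + 3*x - 2*y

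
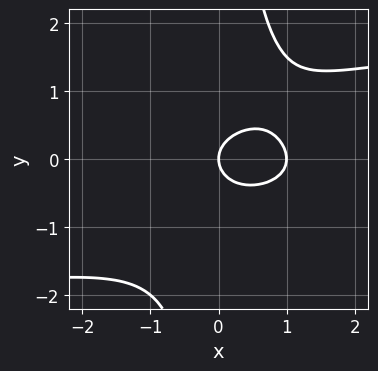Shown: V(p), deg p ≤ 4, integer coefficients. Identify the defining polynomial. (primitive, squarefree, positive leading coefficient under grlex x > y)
1. Degree: no degree-3 curve has this shape, so deg p = 4.
2. Against the integer gridlines: the x-axis gridline crossings are at x ∈ {0, 1}; it crosses the y-axis at the gridline y = 0.
3. The integer polynomial consistent with all of this is the stated p.

2*x*y^3 - 2*x^2 - 3*y^2 + 2*x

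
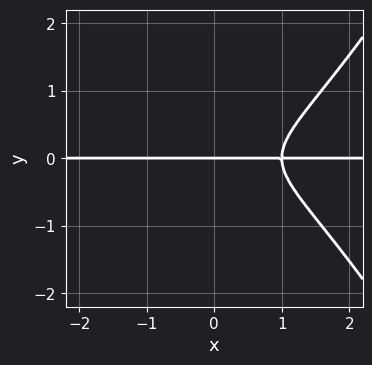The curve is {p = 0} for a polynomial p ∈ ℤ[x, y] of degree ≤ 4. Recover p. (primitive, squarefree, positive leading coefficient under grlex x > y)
First, the degree is 4 — the shape is more complex than any degree-3 curve.
Next, checking where it meets the axes: the visible x-axis segment lies entirely on the curve; it crosses the y-axis at the gridline y = 0.
Finally, solving for integer coefficients yields p as stated.

x^3*y - 3*y^3 - y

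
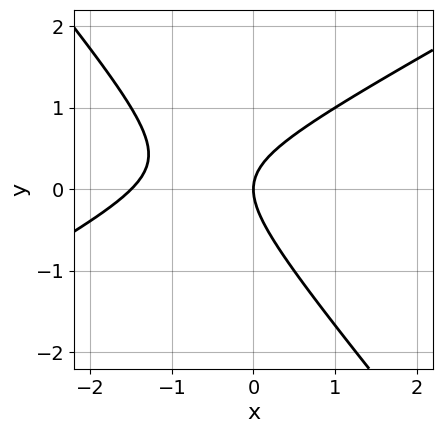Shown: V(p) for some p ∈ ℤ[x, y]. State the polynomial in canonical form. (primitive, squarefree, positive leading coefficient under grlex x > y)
(a) Degree: the shape is more complex than any degree-1 curve, so deg p = 2.
(b) Reading off the gridlines: one y-axis crossing is at y = 0; one x-axis crossing is at x = 0.
(c) These observations pin down the coefficients.

2*x^2 - 2*x*y - 3*y^2 + 3*x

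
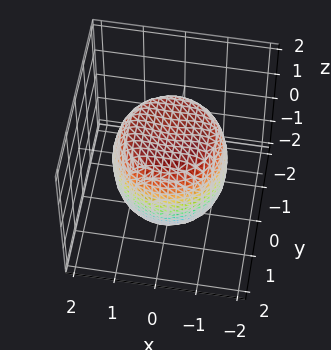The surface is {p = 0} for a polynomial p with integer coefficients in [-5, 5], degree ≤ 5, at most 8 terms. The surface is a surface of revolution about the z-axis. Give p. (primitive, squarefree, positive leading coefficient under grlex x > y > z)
1. Degree: no degree-3 surface has this shape, so deg p = 4.
2. By symmetry, the surface is invariant under rotation about z: p = q(x² + y², z).
3. Observable constraints: a circular section at z = -1 has radius between 1 and 2.
4. The integer polynomial consistent with all of this is the stated p.

2*x^4 + 4*x^2*y^2 + 2*y^4 - 2*x^2 - 2*y^2 + 2*z^2 - 3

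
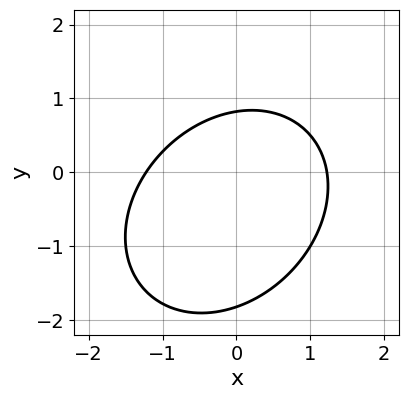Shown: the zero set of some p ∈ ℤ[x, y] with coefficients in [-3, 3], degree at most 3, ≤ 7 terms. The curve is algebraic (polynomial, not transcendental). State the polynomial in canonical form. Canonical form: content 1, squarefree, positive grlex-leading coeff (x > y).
2*x^2 - x*y + 2*y^2 + 2*y - 3

1. Degree: a generic line meets the curve in up to 2 points, so deg p = 2.
2. The integer polynomial consistent with all of this is the stated p.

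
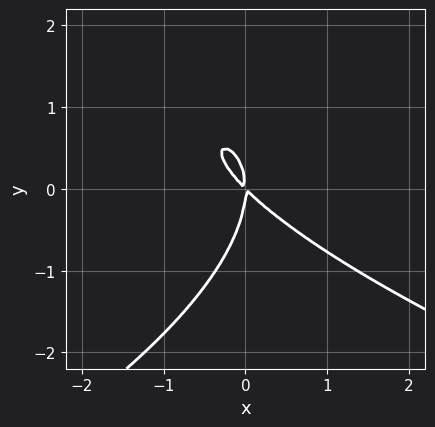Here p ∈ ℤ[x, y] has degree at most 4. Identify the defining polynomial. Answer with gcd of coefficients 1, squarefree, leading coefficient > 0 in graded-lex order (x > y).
(a) Degree: the shape is more complex than any degree-2 curve, so deg p = 3.
(b) Observable constraints: it crosses the x-axis at the gridline x = 0; it meets the y-axis at y = 0 (among the integer gridlines).
(c) Together with the visible shape, these determine p as stated.

y^3 + 2*x^2 + 2*x*y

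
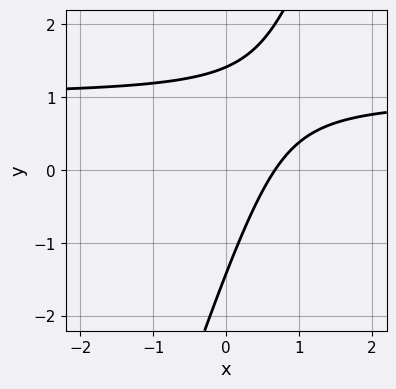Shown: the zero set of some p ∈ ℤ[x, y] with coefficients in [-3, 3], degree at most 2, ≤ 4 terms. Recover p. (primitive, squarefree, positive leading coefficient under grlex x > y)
First, deg p = 2. A generic line meets the curve in up to 2 points.
Finally, putting this together gives p.

3*x*y - y^2 - 3*x + 2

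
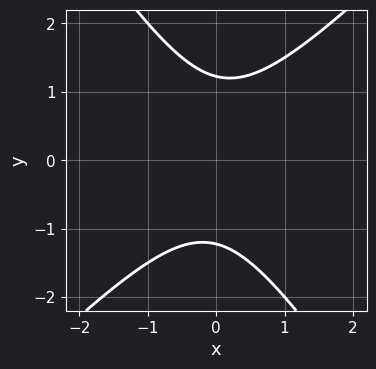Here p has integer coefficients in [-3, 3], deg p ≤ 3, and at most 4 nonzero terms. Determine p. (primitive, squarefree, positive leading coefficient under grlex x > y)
1. Degree: a generic line meets the curve in up to 2 points, so deg p = 2.
2. From the axis intercepts and sections: the curve avoids every integer x-axis point in the box.
3. Putting this together gives p.

3*x^2 - x*y - 2*y^2 + 3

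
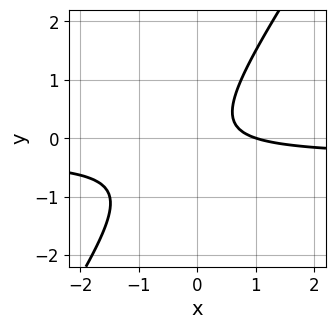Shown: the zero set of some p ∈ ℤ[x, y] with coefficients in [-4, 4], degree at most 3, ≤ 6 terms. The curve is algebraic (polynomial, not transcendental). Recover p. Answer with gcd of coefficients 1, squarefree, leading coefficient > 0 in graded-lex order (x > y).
3*x*y - 2*y^2 + x - 1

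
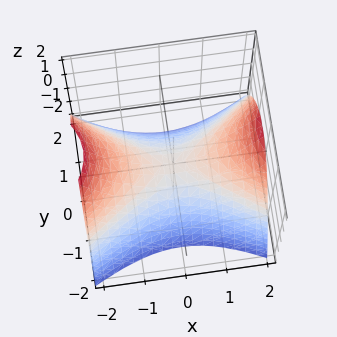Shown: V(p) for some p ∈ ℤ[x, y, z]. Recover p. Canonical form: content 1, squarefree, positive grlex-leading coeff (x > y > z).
x^2 - 2*y^2 - 2*z

First, deg p = 2. A hyperbolic paraboloid; a quadric.
Then, symmetries: it's symmetric under y → −y, forcing even powers of y; mirror symmetry x ↦ −x ⇒ only even powers of x.
Then, checking where it meets the axes: one y-axis crossing is at y = 0; one x-axis crossing is at x = 0; it meets the z-axis at z = 0 (among the integer gridlines).
Finally, fitting integer coefficients to these (and the overall shape) gives p.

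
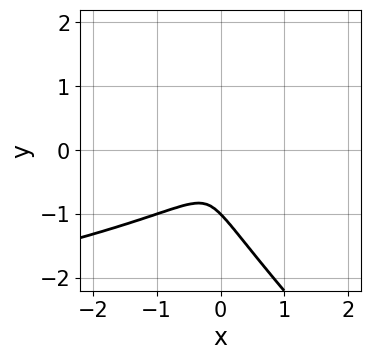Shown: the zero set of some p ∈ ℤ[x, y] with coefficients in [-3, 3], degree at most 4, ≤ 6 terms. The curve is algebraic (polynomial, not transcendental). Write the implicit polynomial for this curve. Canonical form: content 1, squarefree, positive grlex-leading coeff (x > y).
x*y^2 + y^3 + x^2 + y^2

(a) Degree: a generic line meets the curve in up to 3 points, so deg p = 3.
(b) Checking where it meets the axes: it crosses the y-axis at the gridline y = -1.
(c) Solving for integer coefficients yields p as stated.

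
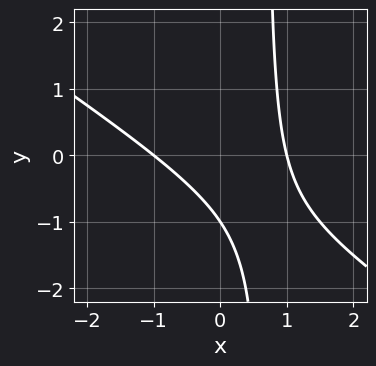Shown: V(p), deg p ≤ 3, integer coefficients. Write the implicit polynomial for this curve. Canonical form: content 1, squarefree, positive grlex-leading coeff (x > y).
First, degree: no degree-1 curve has this shape, so deg p = 2.
Then, checking where it meets the axes: among the integer gridlines, it crosses the x-axis at x ∈ {-1, 1}; it crosses the y-axis at the gridline y = -1.
Finally, the integer polynomial consistent with all of this is the stated p.

2*x^2 + 3*x*y - 2*y - 2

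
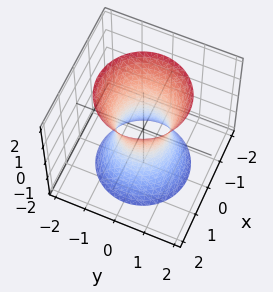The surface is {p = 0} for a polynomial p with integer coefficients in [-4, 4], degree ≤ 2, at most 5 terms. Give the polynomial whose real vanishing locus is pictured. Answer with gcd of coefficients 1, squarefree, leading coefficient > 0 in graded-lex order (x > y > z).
The degree is 2 — an hourglass — one-sheet hyperboloid; a quadric.
Symmetry: the z-axis is an axis of rotation, so x and y enter only as x² + y²; mirror symmetry z ↦ −z ⇒ only even powers of z.
Observable constraints: it misses every integer gridline on the z-axis; a circular section at z = 0 has radius between 0 and 1.
These observations pin down the coefficients.

3*x^2 + 3*y^2 - z^2 - 2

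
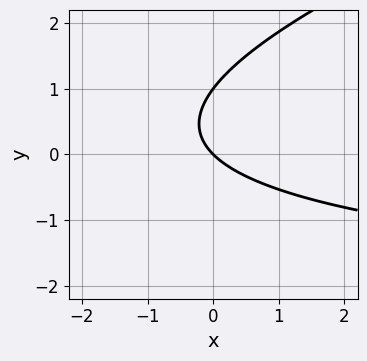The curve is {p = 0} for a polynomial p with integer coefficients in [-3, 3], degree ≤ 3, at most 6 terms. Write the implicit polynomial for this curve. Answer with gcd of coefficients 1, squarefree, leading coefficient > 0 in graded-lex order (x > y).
x*y - 3*y^2 + 3*x + 3*y

First, deg p = 2. No degree-1 curve has this shape.
Next, observable constraints: it meets the x-axis at x = 0 (among the integer gridlines); the y-axis gridline crossings are at y ∈ {0, 1}.
Finally, the integer polynomial consistent with all of this is the stated p.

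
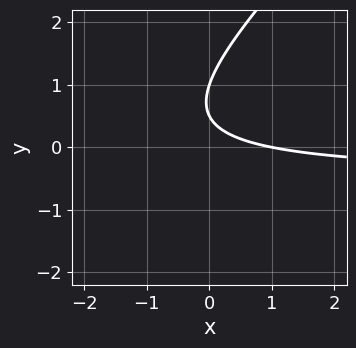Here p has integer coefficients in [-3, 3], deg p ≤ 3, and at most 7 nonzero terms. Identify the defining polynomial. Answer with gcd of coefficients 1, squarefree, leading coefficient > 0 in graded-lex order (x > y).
2*x*y - 2*y^2 + x + 3*y - 1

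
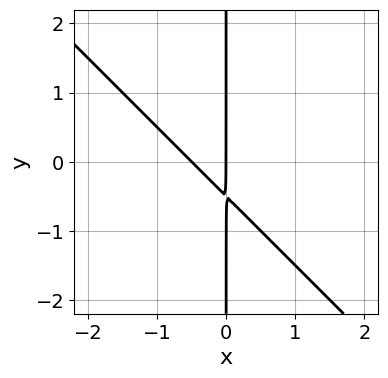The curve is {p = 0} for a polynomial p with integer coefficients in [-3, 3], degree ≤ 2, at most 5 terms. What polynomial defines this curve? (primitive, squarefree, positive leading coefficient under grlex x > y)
2*x^2 + 2*x*y + x

The degree is 2 — no degree-1 curve has this shape.
From the axis intercepts and sections: one x-axis crossing is at x = 0; every point of the y-axis in the box is on the curve.
Together with the visible shape, these determine p as stated.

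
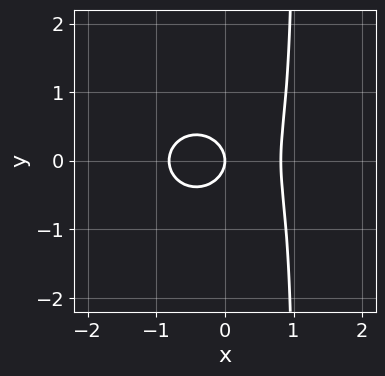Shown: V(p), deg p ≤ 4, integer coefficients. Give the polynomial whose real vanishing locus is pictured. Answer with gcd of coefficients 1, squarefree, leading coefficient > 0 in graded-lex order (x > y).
3*x^3 + 3*x*y^2 - 3*y^2 - 2*x

Degree: a generic line meets the curve in up to 3 points, so deg p = 3.
Symmetries: it's symmetric under y → −y, forcing even powers of y.
From the visible intercepts: it meets the x-axis at x = 0 (among the integer gridlines); it crosses the y-axis at the gridline y = 0.
Putting this together gives p.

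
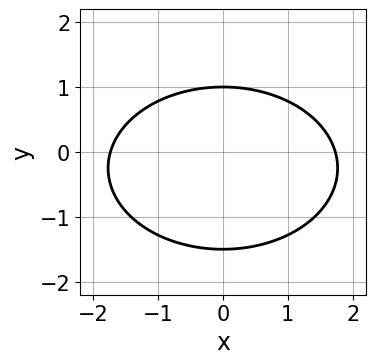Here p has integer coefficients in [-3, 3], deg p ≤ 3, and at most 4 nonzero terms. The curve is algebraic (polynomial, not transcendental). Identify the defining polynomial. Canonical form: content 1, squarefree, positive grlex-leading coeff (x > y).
1. Degree: no degree-1 curve has this shape, so deg p = 2.
2. Symmetries: mirror symmetry x ↦ −x ⇒ only even powers of x.
3. Checking where it meets the axes: it crosses the y-axis at the gridline y = 1.
4. The integer polynomial consistent with all of this is the stated p.

x^2 + 2*y^2 + y - 3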